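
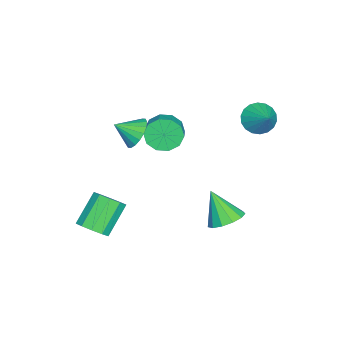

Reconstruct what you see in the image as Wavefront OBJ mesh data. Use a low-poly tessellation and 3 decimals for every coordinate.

v -2.639 -1.279 -0.109
v -2.175 -1.539 -0.98
v -1.158 -1.26 -0.522
v -1.621 -1.001 0.349
v -2.327 -0.928 -1.015
v -1.31 -0.649 -0.556
v -2.598 -0.451 -0.703
v -1.581 -0.172 -0.245
v -2.884 -0.291 -0.165
v -1.867 -0.012 0.293
v -3.077 -0.508 0.394
v -2.06 -0.229 0.853
v -3.102 -1.02 0.762
v -2.085 -0.741 1.22
v -2.95 -1.631 0.796
v -1.933 -1.352 1.255
v -2.679 -2.108 0.485
v -1.662 -1.829 0.943
v -2.393 -2.268 -0.053
v -1.376 -1.989 0.405
v -2.2 -2.051 -0.613
v -1.183 -1.772 -0.154
v 0.767 -1.623 2.17
v 1.342 -1.887 1.461
v 1.133 -2.657 2.85
v 1.591 -1.642 1.698
v 1.678 -1.394 2.029
v 1.584 -1.191 2.388
v 1.329 -1.073 2.704
v 0.962 -1.065 2.914
v 0.556 -1.167 2.976
v 0.193 -1.36 2.879
v -0.057 -1.605 2.642
v -0.144 -1.853 2.311
v -0.05 -2.056 1.952
v 0.206 -2.173 1.636
v 0.572 -2.182 1.426
v 0.978 -2.079 1.364
v -3.324 3.424 1.371
v -2.796 3.639 0.599
v -2.296 4.196 2.289
v -3.067 3.969 0.624
v -3.388 4.191 0.797
v -3.697 4.261 1.084
v -3.932 4.165 1.428
v -4.046 3.922 1.761
v -4.018 3.58 2.016
v -3.852 3.208 2.143
v -3.581 2.878 2.118
v -3.26 2.657 1.945
v -2.951 2.587 1.658
v -2.716 2.683 1.314
v -2.602 2.926 0.981
v -2.63 3.267 0.726
v 3.41 -3.094 -3.452
v 4.079 -2.874 -2.86
v 2.699 -2.406 -1.476
v 2.03 -2.626 -2.068
v 3.943 -2.406 -3.154
v 2.563 -1.938 -1.769
v 3.603 -2.201 -3.561
v 2.224 -1.733 -2.177
v 3.19 -2.337 -3.927
v 1.81 -1.869 -2.542
v 2.86 -2.763 -4.112
v 1.481 -2.294 -2.727
v 2.741 -3.314 -4.044
v 1.361 -2.846 -2.66
v 2.877 -3.782 -3.751
v 1.497 -3.314 -2.366
v 3.216 -3.987 -3.343
v 1.837 -3.519 -1.959
v 3.63 -3.851 -2.978
v 2.25 -3.383 -1.593
v 3.959 -3.426 -2.793
v 2.58 -2.957 -1.408
v 2.398 3.385 -1.844
v 3.339 3.436 -1.54
v 1.942 2.455 -0.276
v 3.085 3.892 -1.343
v 2.614 4.188 -1.306
v 2.073 4.228 -1.439
v 1.636 4.001 -1.701
v 1.441 3.578 -2.008
v 1.55 3.095 -2.264
v 1.928 2.703 -2.386
v 2.455 2.528 -2.336
v 2.964 2.625 -2.13
v 3.294 2.964 -1.834
f 2 1 5
f 2 5 3
f 3 5 6
f 3 6 4
f 5 1 7
f 5 7 6
f 6 7 8
f 6 8 4
f 7 1 9
f 7 9 8
f 8 9 10
f 8 10 4
f 9 1 11
f 9 11 10
f 10 11 12
f 10 12 4
f 11 1 13
f 11 13 12
f 12 13 14
f 12 14 4
f 13 1 15
f 13 15 14
f 14 15 16
f 14 16 4
f 15 1 17
f 15 17 16
f 16 17 18
f 16 18 4
f 17 1 19
f 17 19 18
f 18 19 20
f 18 20 4
f 19 1 21
f 19 21 20
f 20 21 22
f 20 22 4
f 21 1 2
f 21 2 22
f 22 2 3
f 22 3 4
f 24 23 26
f 24 26 25
f 26 23 27
f 26 27 25
f 27 23 28
f 27 28 25
f 28 23 29
f 28 29 25
f 29 23 30
f 29 30 25
f 30 23 31
f 30 31 25
f 31 23 32
f 31 32 25
f 32 23 33
f 32 33 25
f 33 23 34
f 33 34 25
f 34 23 35
f 34 35 25
f 35 23 36
f 35 36 25
f 36 23 37
f 36 37 25
f 37 23 38
f 37 38 25
f 38 23 24
f 38 24 25
f 40 39 42
f 40 42 41
f 42 39 43
f 42 43 41
f 43 39 44
f 43 44 41
f 44 39 45
f 44 45 41
f 45 39 46
f 45 46 41
f 46 39 47
f 46 47 41
f 47 39 48
f 47 48 41
f 48 39 49
f 48 49 41
f 49 39 50
f 49 50 41
f 50 39 51
f 50 51 41
f 51 39 52
f 51 52 41
f 52 39 53
f 52 53 41
f 53 39 54
f 53 54 41
f 54 39 40
f 54 40 41
f 56 55 59
f 56 59 57
f 57 59 60
f 57 60 58
f 59 55 61
f 59 61 60
f 60 61 62
f 60 62 58
f 61 55 63
f 61 63 62
f 62 63 64
f 62 64 58
f 63 55 65
f 63 65 64
f 64 65 66
f 64 66 58
f 65 55 67
f 65 67 66
f 66 67 68
f 66 68 58
f 67 55 69
f 67 69 68
f 68 69 70
f 68 70 58
f 69 55 71
f 69 71 70
f 70 71 72
f 70 72 58
f 71 55 73
f 71 73 72
f 72 73 74
f 72 74 58
f 73 55 75
f 73 75 74
f 74 75 76
f 74 76 58
f 75 55 56
f 75 56 76
f 76 56 57
f 76 57 58
f 78 77 80
f 78 80 79
f 80 77 81
f 80 81 79
f 81 77 82
f 81 82 79
f 82 77 83
f 82 83 79
f 83 77 84
f 83 84 79
f 84 77 85
f 84 85 79
f 85 77 86
f 85 86 79
f 86 77 87
f 86 87 79
f 87 77 88
f 87 88 79
f 88 77 89
f 88 89 79
f 89 77 78
f 89 78 79



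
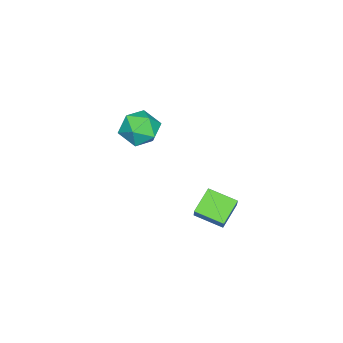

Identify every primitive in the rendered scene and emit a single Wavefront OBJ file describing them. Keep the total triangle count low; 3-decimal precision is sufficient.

v 2.784 2.141 3.319
v 3.346 2.401 4.143
v 2.739 3.418 2.948
v 3.301 3.677 3.771
v 3.839 1.983 2.649
v 4.401 2.242 3.472
v 3.794 3.259 2.277
v 4.356 3.519 3.101
v -1.358 -2.541 3.025
v -0.642 -1.897 2.657
v -0.318 -3.003 4.243
v 0.398 -2.359 3.875
v -0.456 -1.984 4.312
v -1.099 -1.698 3.559
v 0.139 -3.202 3.341
v -0.504 -2.916 2.588
v 0.283 -2.306 2.853
v -0.085 -1.553 3.452
v -0.875 -3.347 3.448
v -1.243 -2.594 4.047
f 2 4 1
f 5 2 1
f 1 4 3
f 3 5 1
f 2 8 4
f 6 2 5
f 6 8 2
f 4 8 3
f 7 5 3
f 3 8 7
f 7 6 5
f 8 6 7
f 9 20 14
f 9 14 10
f 9 10 16
f 9 16 19
f 9 19 20
f 10 14 18
f 14 20 13
f 20 19 11
f 19 16 15
f 16 10 17
f 12 18 13
f 12 13 11
f 12 11 15
f 12 15 17
f 12 17 18
f 13 18 14
f 11 13 20
f 15 11 19
f 17 15 16
f 18 17 10



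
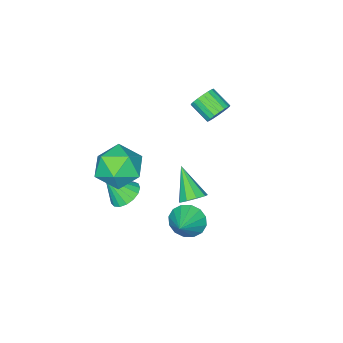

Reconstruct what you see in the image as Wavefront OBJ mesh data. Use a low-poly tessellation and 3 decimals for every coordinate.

v 0.745 0.725 -2.758
v 1.383 0.526 -2.707
v 0.275 -0.465 -1.522
v 1.301 0.866 -2.411
v 0.959 1.14 -2.277
v 0.517 1.22 -2.369
v 0.182 1.069 -2.642
v 0.111 0.757 -2.97
v 0.336 0.43 -3.199
v 0.753 0.241 -3.221
v 1.167 0.279 -3.027
v 3.258 2.775 -0.962
v 3.766 2.195 -1.296
v 4.322 3.325 -0.298
v 3.772 2.525 -1.578
v 3.64 2.922 -1.696
v 3.405 3.28 -1.617
v 3.131 3.502 -1.363
v 2.891 3.529 -1.001
v 2.75 3.354 -0.629
v 2.744 3.024 -0.346
v 2.876 2.627 -0.229
v 3.111 2.269 -0.308
v 3.385 2.047 -0.562
v 3.625 2.02 -0.924
v 3.113 -1.099 -1.976
v 3.692 -1.403 -2.418
v 3.687 -1.741 -0.784
v 3.83 -1.069 -2.305
v 3.803 -0.742 -2.117
v 3.618 -0.498 -1.896
v 3.318 -0.391 -1.693
v 2.97 -0.446 -1.555
v 2.655 -0.651 -1.514
v 2.445 -0.959 -1.578
v 2.388 -1.299 -1.733
v 2.497 -1.593 -1.944
v 2.747 -1.774 -2.163
v 3.081 -1.801 -2.338
v 3.422 -1.667 -2.43
v 3.021 -0.533 -0.326
v 3.505 0.191 0.497
v 3.775 -2.071 0.583
v 4.259 -1.347 1.406
v 3.07 -1.49 1.36
v 2.604 -0.54 0.798
v 4.676 -1.34 0.282
v 4.21 -0.39 -0.28
v 4.528 -0.308 0.873
v 3.536 -0.401 1.539
v 3.744 -1.479 -0.459
v 2.752 -1.572 0.207
v -0.389 1.124 2.839
v -0.111 0.839 2.338
v -0.094 -0.13 2.9
v -0.371 0.156 3.401
v 0.112 0.931 2.49
v 0.129 -0.038 3.052
v 0.235 1.061 2.711
v 0.252 0.092 3.273
v 0.235 1.204 2.957
v 0.252 0.235 3.519
v 0.112 1.331 3.18
v 0.129 0.363 3.742
v -0.111 1.417 3.336
v -0.094 0.449 3.898
v -0.388 1.446 3.393
v -0.371 0.477 3.955
v -0.666 1.41 3.34
v -0.649 0.441 3.902
v -0.889 1.318 3.188
v -0.872 0.349 3.75
v -1.012 1.188 2.967
v -0.995 0.219 3.529
v -1.012 1.045 2.721
v -0.995 0.076 3.283
v -0.889 0.917 2.498
v -0.872 -0.051 3.06
v -0.666 0.831 2.342
v -0.649 -0.137 2.904
v -0.389 0.803 2.285
v -0.372 -0.166 2.847
f 2 1 4
f 2 4 3
f 4 1 5
f 4 5 3
f 5 1 6
f 5 6 3
f 6 1 7
f 6 7 3
f 7 1 8
f 7 8 3
f 8 1 9
f 8 9 3
f 9 1 10
f 9 10 3
f 10 1 11
f 10 11 3
f 11 1 2
f 11 2 3
f 13 12 15
f 13 15 14
f 15 12 16
f 15 16 14
f 16 12 17
f 16 17 14
f 17 12 18
f 17 18 14
f 18 12 19
f 18 19 14
f 19 12 20
f 19 20 14
f 20 12 21
f 20 21 14
f 21 12 22
f 21 22 14
f 22 12 23
f 22 23 14
f 23 12 24
f 23 24 14
f 24 12 25
f 24 25 14
f 25 12 13
f 25 13 14
f 27 26 29
f 27 29 28
f 29 26 30
f 29 30 28
f 30 26 31
f 30 31 28
f 31 26 32
f 31 32 28
f 32 26 33
f 32 33 28
f 33 26 34
f 33 34 28
f 34 26 35
f 34 35 28
f 35 26 36
f 35 36 28
f 36 26 37
f 36 37 28
f 37 26 38
f 37 38 28
f 38 26 39
f 38 39 28
f 39 26 40
f 39 40 28
f 40 26 27
f 40 27 28
f 41 52 46
f 41 46 42
f 41 42 48
f 41 48 51
f 41 51 52
f 42 46 50
f 46 52 45
f 52 51 43
f 51 48 47
f 48 42 49
f 44 50 45
f 44 45 43
f 44 43 47
f 44 47 49
f 44 49 50
f 45 50 46
f 43 45 52
f 47 43 51
f 49 47 48
f 50 49 42
f 54 53 57
f 54 57 55
f 55 57 58
f 55 58 56
f 57 53 59
f 57 59 58
f 58 59 60
f 58 60 56
f 59 53 61
f 59 61 60
f 60 61 62
f 60 62 56
f 61 53 63
f 61 63 62
f 62 63 64
f 62 64 56
f 63 53 65
f 63 65 64
f 64 65 66
f 64 66 56
f 65 53 67
f 65 67 66
f 66 67 68
f 66 68 56
f 67 53 69
f 67 69 68
f 68 69 70
f 68 70 56
f 69 53 71
f 69 71 70
f 70 71 72
f 70 72 56
f 71 53 73
f 71 73 72
f 72 73 74
f 72 74 56
f 73 53 75
f 73 75 74
f 74 75 76
f 74 76 56
f 75 53 77
f 75 77 76
f 76 77 78
f 76 78 56
f 77 53 79
f 77 79 78
f 78 79 80
f 78 80 56
f 79 53 81
f 79 81 80
f 80 81 82
f 80 82 56
f 81 53 54
f 81 54 82
f 82 54 55
f 82 55 56



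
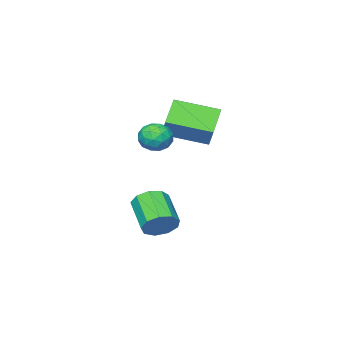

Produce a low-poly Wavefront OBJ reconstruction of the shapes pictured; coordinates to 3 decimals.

v 3.646 1.492 -2.051
v 4.321 1.439 -1.626
v 3.69 0.156 -0.783
v 3.014 0.208 -1.209
v 3.969 1.776 -1.377
v 3.337 0.492 -0.534
v 3.465 1.98 -1.443
v 2.834 0.696 -0.601
v 3.046 1.955 -1.795
v 2.415 0.672 -0.952
v 2.908 1.714 -2.266
v 2.276 0.43 -1.423
v 3.114 1.369 -2.637
v 2.483 0.085 -1.794
v 3.57 1.081 -2.734
v 2.938 -0.202 -1.891
v 4.061 0.986 -2.511
v 3.429 -0.298 -1.669
v 4.357 1.127 -2.074
v 3.726 -0.157 -1.231
v 2.927 1.17 1.93
v 3.438 1.402 2.437
v 2.922 0.058 2.443
v 3.433 0.29 2.95
v 2.727 0.561 2.974
v 2.73 1.249 2.656
v 3.63 0.211 2.224
v 3.633 0.899 1.906
v 3.873 0.81 2.619
v 3.315 1.026 3.082
v 3.045 0.434 1.798
v 2.487 0.65 2.261
v 3.183 1.384 2.138
v 3.177 0.076 2.742
v 2.762 0.236 2.755
v 3.063 0.372 3.054
v 2.766 1.293 2.267
v 3.067 1.43 2.566
v 2.649 0.936 2.881
v 3.293 0.03 2.314
v 3.594 0.167 2.613
v 3.297 1.088 1.826
v 3.598 1.224 2.125
v 3.711 0.524 1.999
v 3.739 1.172 2.544
v 3.736 0.518 2.845
v 3.852 0.472 2.418
v 3.854 0.876 2.232
v 3.411 1.299 2.816
v 3.408 0.645 3.118
v 2.993 0.805 3.131
v 2.995 1.209 2.945
v 3.666 0.951 2.923
v 2.952 0.815 1.762
v 2.949 0.161 2.064
v 3.365 0.251 1.935
v 3.367 0.655 1.749
v 2.624 0.942 2.035
v 2.621 0.288 2.336
v 2.506 0.584 2.648
v 2.508 0.988 2.462
v 2.694 0.509 1.957
v 1.252 -0.477 3.058
v 1.552 0.065 3.93
v 0.026 0.975 2.577
v 0.326 1.517 3.45
v 2.374 0.203 2.25
v 2.674 0.745 3.123
v 1.148 1.655 1.77
v 1.448 2.197 2.642
f 2 1 5
f 2 5 3
f 3 5 6
f 3 6 4
f 5 1 7
f 5 7 6
f 6 7 8
f 6 8 4
f 7 1 9
f 7 9 8
f 8 9 10
f 8 10 4
f 9 1 11
f 9 11 10
f 10 11 12
f 10 12 4
f 11 1 13
f 11 13 12
f 12 13 14
f 12 14 4
f 13 1 15
f 13 15 14
f 14 15 16
f 14 16 4
f 15 1 17
f 15 17 16
f 16 17 18
f 16 18 4
f 17 1 19
f 17 19 18
f 18 19 20
f 18 20 4
f 19 1 2
f 19 2 20
f 20 2 3
f 20 3 4
f 21 58 37
f 58 32 61
f 37 61 26
f 58 61 37
f 21 37 33
f 37 26 38
f 33 38 22
f 37 38 33
f 21 33 42
f 33 22 43
f 42 43 28
f 33 43 42
f 21 42 54
f 42 28 57
f 54 57 31
f 42 57 54
f 21 54 58
f 54 31 62
f 58 62 32
f 54 62 58
f 22 38 49
f 38 26 52
f 49 52 30
f 38 52 49
f 26 61 39
f 61 32 60
f 39 60 25
f 61 60 39
f 32 62 59
f 62 31 55
f 59 55 23
f 62 55 59
f 31 57 56
f 57 28 44
f 56 44 27
f 57 44 56
f 28 43 48
f 43 22 45
f 48 45 29
f 43 45 48
f 24 50 36
f 50 30 51
f 36 51 25
f 50 51 36
f 24 36 34
f 36 25 35
f 34 35 23
f 36 35 34
f 24 34 41
f 34 23 40
f 41 40 27
f 34 40 41
f 24 41 46
f 41 27 47
f 46 47 29
f 41 47 46
f 24 46 50
f 46 29 53
f 50 53 30
f 46 53 50
f 25 51 39
f 51 30 52
f 39 52 26
f 51 52 39
f 23 35 59
f 35 25 60
f 59 60 32
f 35 60 59
f 27 40 56
f 40 23 55
f 56 55 31
f 40 55 56
f 29 47 48
f 47 27 44
f 48 44 28
f 47 44 48
f 30 53 49
f 53 29 45
f 49 45 22
f 53 45 49
f 64 66 63
f 67 64 63
f 63 66 65
f 65 67 63
f 64 70 66
f 68 64 67
f 68 70 64
f 66 70 65
f 69 67 65
f 65 70 69
f 69 68 67
f 70 68 69



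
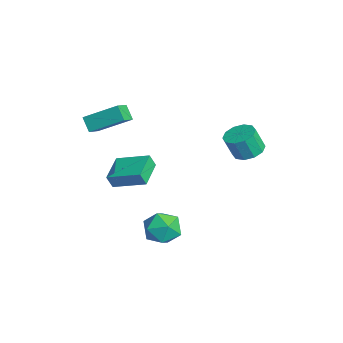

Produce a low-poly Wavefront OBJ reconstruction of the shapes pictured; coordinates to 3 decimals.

v 1.177 -0.35 -1.316
v 2.223 -0.41 -1.147
v 0.997 -1.97 -0.773
v 2.043 -2.03 -0.604
v 1.441 -1.409 0.011
v 1.552 -0.407 -0.324
v 1.668 -1.973 -1.596
v 1.779 -0.971 -1.931
v 2.527 -1.413 -1.32
v 2.386 -1.064 -0.327
v 0.834 -1.316 -1.593
v 0.693 -0.967 -0.6
v 0.298 3.377 3.028
v 0.948 3.883 3.241
v 0.931 3.389 4.465
v 0.282 2.883 4.252
v 0.501 4.141 3.339
v 0.484 3.648 4.563
v -0.023 4.108 3.318
v -0.04 3.615 4.542
v -0.424 3.795 3.187
v -0.441 3.302 4.411
v -0.549 3.323 2.995
v -0.566 2.83 4.219
v -0.351 2.871 2.815
v -0.368 2.377 4.039
v 0.096 2.612 2.717
v 0.079 2.119 3.941
v 0.62 2.645 2.738
v 0.603 2.152 3.962
v 1.021 2.958 2.869
v 1.004 2.465 4.093
v 1.146 3.43 3.061
v 1.129 2.937 4.285
v -3.713 -3.233 2.839
v -4.322 -3.428 3.541
v -3.081 -1.608 3.838
v -3.69 -1.803 4.54
v -2.97 -3.817 3.32
v -3.579 -4.012 4.022
v -2.338 -2.192 4.319
v -2.947 -2.387 5.021
v -2.262 -2.824 -0.393
v -2.257 -3.137 0.354
v -3.705 -2.034 -0.053
v -3.7 -2.348 0.694
v -1.3 -1.332 0.226
v -1.295 -1.646 0.973
v -2.743 -0.543 0.566
v -2.738 -0.856 1.313
f 1 12 6
f 1 6 2
f 1 2 8
f 1 8 11
f 1 11 12
f 2 6 10
f 6 12 5
f 12 11 3
f 11 8 7
f 8 2 9
f 4 10 5
f 4 5 3
f 4 3 7
f 4 7 9
f 4 9 10
f 5 10 6
f 3 5 12
f 7 3 11
f 9 7 8
f 10 9 2
f 14 13 17
f 14 17 15
f 15 17 18
f 15 18 16
f 17 13 19
f 17 19 18
f 18 19 20
f 18 20 16
f 19 13 21
f 19 21 20
f 20 21 22
f 20 22 16
f 21 13 23
f 21 23 22
f 22 23 24
f 22 24 16
f 23 13 25
f 23 25 24
f 24 25 26
f 24 26 16
f 25 13 27
f 25 27 26
f 26 27 28
f 26 28 16
f 27 13 29
f 27 29 28
f 28 29 30
f 28 30 16
f 29 13 31
f 29 31 30
f 30 31 32
f 30 32 16
f 31 13 33
f 31 33 32
f 32 33 34
f 32 34 16
f 33 13 14
f 33 14 34
f 34 14 15
f 34 15 16
f 36 38 35
f 39 36 35
f 35 38 37
f 37 39 35
f 36 42 38
f 40 36 39
f 40 42 36
f 38 42 37
f 41 39 37
f 37 42 41
f 41 40 39
f 42 40 41
f 44 46 43
f 47 44 43
f 43 46 45
f 45 47 43
f 44 50 46
f 48 44 47
f 48 50 44
f 46 50 45
f 49 47 45
f 45 50 49
f 49 48 47
f 50 48 49



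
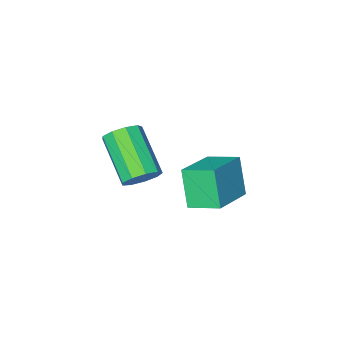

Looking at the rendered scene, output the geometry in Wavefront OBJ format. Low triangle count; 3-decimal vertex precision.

v -2.014 -0.917 -1.065
v -1.328 -0.962 -0.999
v -1.541 -2.507 0.17
v -2.226 -2.463 0.105
v -1.505 -0.682 -0.662
v -1.717 -2.228 0.507
v -1.92 -0.513 -0.514
v -2.132 -2.059 0.656
v -2.378 -0.533 -0.623
v -2.591 -2.078 0.547
v -2.667 -0.732 -0.939
v -2.879 -2.278 0.231
v -2.649 -1.018 -1.314
v -2.862 -2.564 -0.144
v -2.335 -1.257 -1.572
v -2.547 -2.803 -0.403
v -1.87 -1.337 -1.593
v -2.082 -2.883 -0.424
v -1.473 -1.22 -1.367
v -1.685 -2.766 -0.197
v -3.646 0.705 -1.402
v -3.804 0.112 -0.077
v -4.239 1.618 -1.064
v -4.396 1.025 0.261
v -2.164 1.475 -0.881
v -2.321 0.882 0.444
v -2.756 2.388 -0.543
v -2.914 1.795 0.782
f 2 1 5
f 2 5 3
f 3 5 6
f 3 6 4
f 5 1 7
f 5 7 6
f 6 7 8
f 6 8 4
f 7 1 9
f 7 9 8
f 8 9 10
f 8 10 4
f 9 1 11
f 9 11 10
f 10 11 12
f 10 12 4
f 11 1 13
f 11 13 12
f 12 13 14
f 12 14 4
f 13 1 15
f 13 15 14
f 14 15 16
f 14 16 4
f 15 1 17
f 15 17 16
f 16 17 18
f 16 18 4
f 17 1 19
f 17 19 18
f 18 19 20
f 18 20 4
f 19 1 2
f 19 2 20
f 20 2 3
f 20 3 4
f 22 24 21
f 25 22 21
f 21 24 23
f 23 25 21
f 22 28 24
f 26 22 25
f 26 28 22
f 24 28 23
f 27 25 23
f 23 28 27
f 27 26 25
f 28 26 27



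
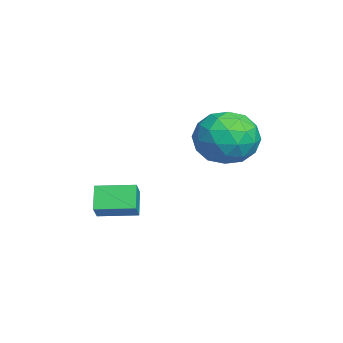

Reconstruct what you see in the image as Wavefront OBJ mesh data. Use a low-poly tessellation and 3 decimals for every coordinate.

v -3.086 -3.025 -1.084
v -2.476 -3.116 -0.514
v -2.967 -1.634 -0.991
v -2.357 -1.724 -0.421
v -2.363 -3.036 -1.859
v -1.753 -3.126 -1.289
v -2.244 -1.644 -1.766
v -1.634 -1.735 -1.196
v -1.268 2.123 2.629
v -0.178 1.752 2.739
v -1.702 0.568 1.681
v -0.612 0.197 1.791
v -1.3 0.253 2.719
v -1.032 1.214 3.305
v -0.848 1.106 1.115
v -0.58 2.067 1.701
v 0.081 1.123 1.803
v -0.198 0.596 2.794
v -1.682 1.724 1.626
v -1.961 1.197 2.617
v -0.685 2.073 2.767
v -1.195 0.247 1.653
v -1.599 0.279 2.198
v -0.958 0.061 2.263
v -1.187 1.757 3.1
v -0.546 1.539 3.164
v -1.205 0.659 3.153
v -1.334 0.781 1.256
v -0.693 0.563 1.32
v -0.922 2.259 2.157
v -0.281 2.041 2.222
v -0.675 1.661 1.267
v 0.108 1.486 2.282
v -0.147 0.573 1.724
v -0.286 1.107 1.327
v -0.128 1.671 1.672
v -0.056 1.177 2.864
v -0.311 0.263 2.307
v -0.715 0.296 2.853
v -0.558 0.861 3.197
v 0.097 0.807 2.314
v -1.569 2.057 2.113
v -1.824 1.143 1.556
v -1.322 1.459 1.223
v -1.165 2.024 1.567
v -1.733 1.747 2.696
v -1.988 0.834 2.138
v -1.752 0.649 2.748
v -1.594 1.213 3.093
v -1.977 1.513 2.106
f 2 4 1
f 5 2 1
f 1 4 3
f 3 5 1
f 2 8 4
f 6 2 5
f 6 8 2
f 4 8 3
f 7 5 3
f 3 8 7
f 7 6 5
f 8 6 7
f 9 46 25
f 46 20 49
f 25 49 14
f 46 49 25
f 9 25 21
f 25 14 26
f 21 26 10
f 25 26 21
f 9 21 30
f 21 10 31
f 30 31 16
f 21 31 30
f 9 30 42
f 30 16 45
f 42 45 19
f 30 45 42
f 9 42 46
f 42 19 50
f 46 50 20
f 42 50 46
f 10 26 37
f 26 14 40
f 37 40 18
f 26 40 37
f 14 49 27
f 49 20 48
f 27 48 13
f 49 48 27
f 20 50 47
f 50 19 43
f 47 43 11
f 50 43 47
f 19 45 44
f 45 16 32
f 44 32 15
f 45 32 44
f 16 31 36
f 31 10 33
f 36 33 17
f 31 33 36
f 12 38 24
f 38 18 39
f 24 39 13
f 38 39 24
f 12 24 22
f 24 13 23
f 22 23 11
f 24 23 22
f 12 22 29
f 22 11 28
f 29 28 15
f 22 28 29
f 12 29 34
f 29 15 35
f 34 35 17
f 29 35 34
f 12 34 38
f 34 17 41
f 38 41 18
f 34 41 38
f 13 39 27
f 39 18 40
f 27 40 14
f 39 40 27
f 11 23 47
f 23 13 48
f 47 48 20
f 23 48 47
f 15 28 44
f 28 11 43
f 44 43 19
f 28 43 44
f 17 35 36
f 35 15 32
f 36 32 16
f 35 32 36
f 18 41 37
f 41 17 33
f 37 33 10
f 41 33 37



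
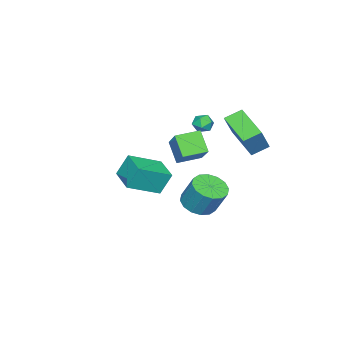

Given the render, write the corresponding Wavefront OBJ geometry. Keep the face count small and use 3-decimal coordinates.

v -0.555 -4.27 -4.044
v -0.926 -3.757 -2.729
v 0.521 -3.007 -4.234
v 0.149 -2.494 -2.918
v 0.931 -5.406 -3.182
v 0.559 -4.893 -1.866
v 2.006 -4.143 -3.371
v 1.635 -3.63 -2.056
v 3.569 -0.779 1.507
v 4.746 0.215 2.735
v 2.64 0.115 1.674
v 3.817 1.108 2.902
v 4.063 -0.068 0.458
v 5.24 0.925 1.686
v 3.134 0.825 0.625
v 4.311 1.819 1.853
v -0.369 0.693 0.828
v -1.056 1.354 1.29
v 0.657 2.31 0.041
v -0.031 2.971 0.504
v 0.671 0.749 2.296
v -0.017 1.41 2.759
v 1.696 2.366 1.51
v 1.009 3.027 1.972
v -0.287 -0.873 1.422
v -0.052 -0.541 1.904
v 0.592 -0.759 0.916
v 0.827 -0.427 1.398
v 0.719 -1.045 1.464
v 0.175 -1.116 1.776
v 0.365 -0.184 1.044
v -0.179 -0.255 1.356
v 0.35 -0.116 1.671
v 0.569 -0.647 1.93
v -0.029 -0.653 0.89
v 0.19 -1.184 1.149
v 0.219 -0.915 -4.504
v 0.882 -1.628 -4.202
v 1.044 -0.839 -2.694
v 0.381 -0.125 -2.996
v 1.178 -1.255 -4.429
v 1.34 -0.465 -2.921
v 1.216 -0.79 -4.677
v 1.379 -0 -3.169
v 0.988 -0.359 -4.878
v 1.15 0.431 -3.37
v 0.553 -0.076 -4.979
v 0.715 0.713 -3.471
v 0.029 -0.019 -4.953
v 0.191 0.771 -3.445
v -0.444 -0.201 -4.806
v -0.282 0.588 -3.298
v -0.74 -0.575 -4.579
v -0.578 0.215 -3.071
v -0.779 -1.04 -4.331
v -0.616 -0.25 -2.823
v -0.55 -1.471 -4.13
v -0.388 -0.681 -2.622
v -0.115 -1.753 -4.029
v 0.047 -0.964 -2.521
v 0.409 -1.811 -4.055
v 0.571 -1.021 -2.547
f 2 4 1
f 5 2 1
f 1 4 3
f 3 5 1
f 2 8 4
f 6 2 5
f 6 8 2
f 4 8 3
f 7 5 3
f 3 8 7
f 7 6 5
f 8 6 7
f 10 12 9
f 13 10 9
f 9 12 11
f 11 13 9
f 10 16 12
f 14 10 13
f 14 16 10
f 12 16 11
f 15 13 11
f 11 16 15
f 15 14 13
f 16 14 15
f 18 20 17
f 21 18 17
f 17 20 19
f 19 21 17
f 18 24 20
f 22 18 21
f 22 24 18
f 20 24 19
f 23 21 19
f 19 24 23
f 23 22 21
f 24 22 23
f 25 36 30
f 25 30 26
f 25 26 32
f 25 32 35
f 25 35 36
f 26 30 34
f 30 36 29
f 36 35 27
f 35 32 31
f 32 26 33
f 28 34 29
f 28 29 27
f 28 27 31
f 28 31 33
f 28 33 34
f 29 34 30
f 27 29 36
f 31 27 35
f 33 31 32
f 34 33 26
f 38 37 41
f 38 41 39
f 39 41 42
f 39 42 40
f 41 37 43
f 41 43 42
f 42 43 44
f 42 44 40
f 43 37 45
f 43 45 44
f 44 45 46
f 44 46 40
f 45 37 47
f 45 47 46
f 46 47 48
f 46 48 40
f 47 37 49
f 47 49 48
f 48 49 50
f 48 50 40
f 49 37 51
f 49 51 50
f 50 51 52
f 50 52 40
f 51 37 53
f 51 53 52
f 52 53 54
f 52 54 40
f 53 37 55
f 53 55 54
f 54 55 56
f 54 56 40
f 55 37 57
f 55 57 56
f 56 57 58
f 56 58 40
f 57 37 59
f 57 59 58
f 58 59 60
f 58 60 40
f 59 37 61
f 59 61 60
f 60 61 62
f 60 62 40
f 61 37 38
f 61 38 62
f 62 38 39
f 62 39 40



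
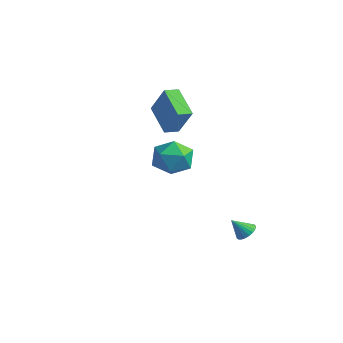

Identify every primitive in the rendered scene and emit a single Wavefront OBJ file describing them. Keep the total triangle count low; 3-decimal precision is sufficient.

v -2.999 2.878 2.267
v -4.651 3.147 3.363
v -2.928 3.729 2.166
v -4.58 3.998 3.261
v -1.9 2.982 3.899
v -3.552 3.251 4.994
v -1.829 3.833 3.797
v -3.481 4.102 4.893
v 3.137 3.639 -2.593
v 3.443 4 -2.193
v 2.803 2.961 -1.727
v 3.21 4.11 -2.196
v 2.965 4.139 -2.269
v 2.748 4.081 -2.397
v 2.6 3.947 -2.559
v 2.544 3.76 -2.727
v 2.59 3.552 -2.872
v 2.731 3.359 -2.969
v 2.942 3.214 -3.001
v 3.187 3.143 -2.962
v 3.423 3.158 -2.86
v 3.61 3.256 -2.711
v 3.715 3.42 -2.542
v 3.719 3.622 -2.382
v 3.624 3.827 -2.259
v 0.862 1.542 2.013
v 1.493 1.58 2.994
v 0.767 -0.34 2.146
v 1.398 -0.302 3.127
v 0.308 0.115 3.118
v 0.366 1.277 3.035
v 1.894 -0.037 2.105
v 1.952 1.125 2.022
v 2.13 0.604 3.051
v 1.15 0.698 3.677
v 1.11 0.542 1.463
v 0.13 0.636 2.089
f 2 4 1
f 5 2 1
f 1 4 3
f 3 5 1
f 2 8 4
f 6 2 5
f 6 8 2
f 4 8 3
f 7 5 3
f 3 8 7
f 7 6 5
f 8 6 7
f 10 9 12
f 10 12 11
f 12 9 13
f 12 13 11
f 13 9 14
f 13 14 11
f 14 9 15
f 14 15 11
f 15 9 16
f 15 16 11
f 16 9 17
f 16 17 11
f 17 9 18
f 17 18 11
f 18 9 19
f 18 19 11
f 19 9 20
f 19 20 11
f 20 9 21
f 20 21 11
f 21 9 22
f 21 22 11
f 22 9 23
f 22 23 11
f 23 9 24
f 23 24 11
f 24 9 25
f 24 25 11
f 25 9 10
f 25 10 11
f 26 37 31
f 26 31 27
f 26 27 33
f 26 33 36
f 26 36 37
f 27 31 35
f 31 37 30
f 37 36 28
f 36 33 32
f 33 27 34
f 29 35 30
f 29 30 28
f 29 28 32
f 29 32 34
f 29 34 35
f 30 35 31
f 28 30 37
f 32 28 36
f 34 32 33
f 35 34 27



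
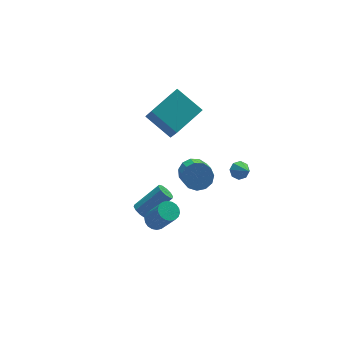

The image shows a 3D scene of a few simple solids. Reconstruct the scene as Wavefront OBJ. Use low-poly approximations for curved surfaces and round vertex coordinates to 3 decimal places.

v -1.508 0.565 -1.606
v -1.169 0.329 -2.013
v 0.348 0.318 -0.74
v 0.008 0.555 -0.334
v -1.143 0.686 -2.041
v 0.374 0.675 -0.768
v -1.257 0.996 -1.902
v 0.26 0.985 -0.63
v -1.467 1.142 -1.651
v 0.05 1.131 -0.378
v -1.693 1.068 -1.383
v -0.176 1.057 -0.11
v -1.848 0.802 -1.2
v -0.331 0.791 0.073
v -1.874 0.445 -1.172
v -0.357 0.434 0.101
v -1.76 0.135 -1.31
v -0.243 0.124 -0.038
v -1.55 -0.011 -1.562
v -0.033 -0.022 -0.289
v -1.324 0.063 -1.83
v 0.193 0.052 -0.557
v 1.571 3.421 1.362
v 1.456 2.269 3.005
v 0.667 4.92 2.349
v 0.552 3.769 3.993
v 3.488 4.151 2.007
v 3.373 3 3.651
v 2.584 5.651 2.995
v 2.469 4.499 4.638
v -1.861 -2.3 0.825
v -1.482 -2.706 0.507
v -1.06 -3.586 2.138
v -1.439 -3.18 2.455
v -1.305 -2.494 0.576
v -0.882 -3.374 2.206
v -1.237 -2.244 0.694
v -0.815 -3.124 2.324
v -1.294 -2.005 0.837
v -0.871 -2.884 2.468
v -1.462 -1.824 0.979
v -1.04 -2.704 2.609
v -1.71 -1.737 1.089
v -1.288 -2.617 2.72
v -1.988 -1.762 1.148
v -1.565 -2.642 2.778
v -2.24 -1.894 1.142
v -1.818 -2.774 2.773
v -2.418 -2.106 1.074
v -1.995 -2.986 2.704
v -2.485 -2.356 0.956
v -2.063 -3.236 2.586
v -2.429 -2.596 0.812
v -2.006 -3.475 2.443
v -2.26 -2.776 0.671
v -1.838 -3.656 2.301
v -2.012 -2.863 0.56
v -1.59 -3.743 2.191
v -1.735 -2.838 0.502
v -1.312 -3.718 2.132
v 2.1 1.339 -0.189
v 2.621 1.734 0.444
v 2.181 0.236 1.741
v 1.66 -0.159 1.109
v 2.149 1.926 0.505
v 1.71 0.427 1.803
v 1.661 1.931 0.346
v 1.222 0.432 1.644
v 1.313 1.748 0.017
v 0.874 0.25 1.315
v 1.214 1.435 -0.377
v 0.775 -0.063 0.92
v 1.397 1.092 -0.712
v 0.958 -0.406 0.586
v 1.802 0.828 -0.88
v 1.363 -0.671 0.417
v 2.302 0.725 -0.829
v 1.863 -0.773 0.468
v 2.738 0.818 -0.575
v 2.299 -0.68 0.723
v 2.971 1.076 -0.198
v 2.532 -0.422 1.099
v 2.927 1.418 0.182
v 2.488 -0.081 1.479
v 3.575 -1.494 2.217
v 4.127 -1.317 2.371
v 3.645 -2.506 3.123
v 3.801 -1.115 2.623
v 3.342 -1.134 2.637
v 3.02 -1.365 2.405
v 3.022 -1.671 2.063
v 3.349 -1.874 1.811
v 3.807 -1.854 1.797
v 4.129 -1.624 2.029
f 2 1 5
f 2 5 3
f 3 5 6
f 3 6 4
f 5 1 7
f 5 7 6
f 6 7 8
f 6 8 4
f 7 1 9
f 7 9 8
f 8 9 10
f 8 10 4
f 9 1 11
f 9 11 10
f 10 11 12
f 10 12 4
f 11 1 13
f 11 13 12
f 12 13 14
f 12 14 4
f 13 1 15
f 13 15 14
f 14 15 16
f 14 16 4
f 15 1 17
f 15 17 16
f 16 17 18
f 16 18 4
f 17 1 19
f 17 19 18
f 18 19 20
f 18 20 4
f 19 1 21
f 19 21 20
f 20 21 22
f 20 22 4
f 21 1 2
f 21 2 22
f 22 2 3
f 22 3 4
f 24 26 23
f 27 24 23
f 23 26 25
f 25 27 23
f 24 30 26
f 28 24 27
f 28 30 24
f 26 30 25
f 29 27 25
f 25 30 29
f 29 28 27
f 30 28 29
f 32 31 35
f 32 35 33
f 33 35 36
f 33 36 34
f 35 31 37
f 35 37 36
f 36 37 38
f 36 38 34
f 37 31 39
f 37 39 38
f 38 39 40
f 38 40 34
f 39 31 41
f 39 41 40
f 40 41 42
f 40 42 34
f 41 31 43
f 41 43 42
f 42 43 44
f 42 44 34
f 43 31 45
f 43 45 44
f 44 45 46
f 44 46 34
f 45 31 47
f 45 47 46
f 46 47 48
f 46 48 34
f 47 31 49
f 47 49 48
f 48 49 50
f 48 50 34
f 49 31 51
f 49 51 50
f 50 51 52
f 50 52 34
f 51 31 53
f 51 53 52
f 52 53 54
f 52 54 34
f 53 31 55
f 53 55 54
f 54 55 56
f 54 56 34
f 55 31 57
f 55 57 56
f 56 57 58
f 56 58 34
f 57 31 59
f 57 59 58
f 58 59 60
f 58 60 34
f 59 31 32
f 59 32 60
f 60 32 33
f 60 33 34
f 62 61 65
f 62 65 63
f 63 65 66
f 63 66 64
f 65 61 67
f 65 67 66
f 66 67 68
f 66 68 64
f 67 61 69
f 67 69 68
f 68 69 70
f 68 70 64
f 69 61 71
f 69 71 70
f 70 71 72
f 70 72 64
f 71 61 73
f 71 73 72
f 72 73 74
f 72 74 64
f 73 61 75
f 73 75 74
f 74 75 76
f 74 76 64
f 75 61 77
f 75 77 76
f 76 77 78
f 76 78 64
f 77 61 79
f 77 79 78
f 78 79 80
f 78 80 64
f 79 61 81
f 79 81 80
f 80 81 82
f 80 82 64
f 81 61 83
f 81 83 82
f 82 83 84
f 82 84 64
f 83 61 62
f 83 62 84
f 84 62 63
f 84 63 64
f 86 85 88
f 86 88 87
f 88 85 89
f 88 89 87
f 89 85 90
f 89 90 87
f 90 85 91
f 90 91 87
f 91 85 92
f 91 92 87
f 92 85 93
f 92 93 87
f 93 85 94
f 93 94 87
f 94 85 86
f 94 86 87



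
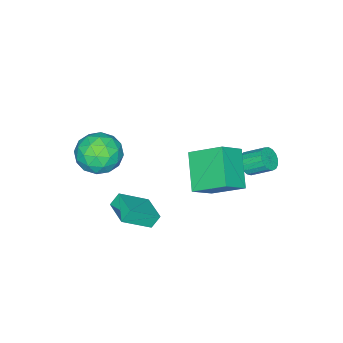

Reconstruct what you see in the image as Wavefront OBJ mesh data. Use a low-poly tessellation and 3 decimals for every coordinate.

v 3.15 -1.376 2.481
v 3.774 -1.04 1.515
v 4.146 -3.04 2.545
v 4.77 -2.704 1.579
v 4.929 -2.136 2.622
v 4.314 -1.108 2.583
v 3.606 -2.972 1.477
v 2.991 -1.944 1.438
v 4.056 -2.026 0.894
v 4.874 -1.51 1.602
v 3.046 -2.57 2.458
v 3.864 -2.054 3.166
v 3.375 -1.062 1.992
v 4.545 -3.018 2.068
v 4.639 -2.684 2.681
v 5.006 -2.487 2.113
v 3.692 -1.102 2.62
v 4.059 -0.905 2.052
v 4.738 -1.549 2.703
v 3.861 -3.175 2.008
v 4.228 -2.978 1.44
v 2.914 -1.593 1.947
v 3.281 -1.396 1.379
v 3.182 -2.531 1.357
v 3.907 -1.444 1.059
v 4.492 -2.422 1.097
v 3.808 -2.58 1.037
v 3.447 -1.976 1.014
v 4.388 -1.141 1.475
v 4.973 -2.118 1.513
v 5.067 -1.785 2.127
v 4.705 -1.181 2.103
v 4.554 -1.72 1.111
v 2.947 -1.962 2.547
v 3.532 -2.939 2.585
v 3.215 -2.899 1.957
v 2.853 -2.295 1.933
v 3.428 -1.658 2.963
v 4.013 -2.636 3.001
v 4.473 -2.104 3.046
v 4.112 -1.5 3.023
v 3.366 -2.36 2.949
v 2.015 -0.702 -2.448
v 3.251 -1.5 -1.392
v 2.753 0.532 -2.379
v 3.988 -0.265 -1.323
v 2.432 -0.915 -3.097
v 3.667 -1.712 -2.041
v 3.169 0.32 -3.028
v 4.405 -0.478 -1.972
v 0.152 0.248 0.314
v -0.273 1.864 1.377
v -1.006 0.566 -0.634
v -1.431 2.182 0.429
v 1.491 1.418 -0.929
v 1.066 3.034 0.134
v 0.333 1.736 -1.877
v -0.092 3.352 -0.814
v -1.801 2.331 -0.942
v -1.474 2.733 -1.351
v -1.772 3.731 -0.607
v -2.099 3.329 -0.198
v -1.769 2.731 -1.466
v -2.067 3.729 -0.722
v -2.07 2.637 -1.461
v -2.368 3.635 -0.717
v -2.31 2.473 -1.337
v -2.608 3.471 -0.593
v -2.434 2.277 -1.123
v -2.731 3.275 -0.379
v -2.412 2.093 -0.867
v -2.71 3.091 -0.123
v -2.25 1.963 -0.628
v -2.548 2.961 0.116
v -1.986 1.918 -0.462
v -2.284 2.916 0.282
v -1.679 1.967 -0.405
v -1.977 2.965 0.339
v -1.4 2.1 -0.471
v -1.698 3.098 0.273
v -1.213 2.286 -0.646
v -1.511 3.284 0.098
v -1.161 2.482 -0.888
v -1.459 3.48 -0.144
v -1.255 2.643 -1.142
v -1.553 3.641 -0.398
f 1 38 17
f 38 12 41
f 17 41 6
f 38 41 17
f 1 17 13
f 17 6 18
f 13 18 2
f 17 18 13
f 1 13 22
f 13 2 23
f 22 23 8
f 13 23 22
f 1 22 34
f 22 8 37
f 34 37 11
f 22 37 34
f 1 34 38
f 34 11 42
f 38 42 12
f 34 42 38
f 2 18 29
f 18 6 32
f 29 32 10
f 18 32 29
f 6 41 19
f 41 12 40
f 19 40 5
f 41 40 19
f 12 42 39
f 42 11 35
f 39 35 3
f 42 35 39
f 11 37 36
f 37 8 24
f 36 24 7
f 37 24 36
f 8 23 28
f 23 2 25
f 28 25 9
f 23 25 28
f 4 30 16
f 30 10 31
f 16 31 5
f 30 31 16
f 4 16 14
f 16 5 15
f 14 15 3
f 16 15 14
f 4 14 21
f 14 3 20
f 21 20 7
f 14 20 21
f 4 21 26
f 21 7 27
f 26 27 9
f 21 27 26
f 4 26 30
f 26 9 33
f 30 33 10
f 26 33 30
f 5 31 19
f 31 10 32
f 19 32 6
f 31 32 19
f 3 15 39
f 15 5 40
f 39 40 12
f 15 40 39
f 7 20 36
f 20 3 35
f 36 35 11
f 20 35 36
f 9 27 28
f 27 7 24
f 28 24 8
f 27 24 28
f 10 33 29
f 33 9 25
f 29 25 2
f 33 25 29
f 44 46 43
f 47 44 43
f 43 46 45
f 45 47 43
f 44 50 46
f 48 44 47
f 48 50 44
f 46 50 45
f 49 47 45
f 45 50 49
f 49 48 47
f 50 48 49
f 52 54 51
f 55 52 51
f 51 54 53
f 53 55 51
f 52 58 54
f 56 52 55
f 56 58 52
f 54 58 53
f 57 55 53
f 53 58 57
f 57 56 55
f 58 56 57
f 60 59 63
f 60 63 61
f 61 63 64
f 61 64 62
f 63 59 65
f 63 65 64
f 64 65 66
f 64 66 62
f 65 59 67
f 65 67 66
f 66 67 68
f 66 68 62
f 67 59 69
f 67 69 68
f 68 69 70
f 68 70 62
f 69 59 71
f 69 71 70
f 70 71 72
f 70 72 62
f 71 59 73
f 71 73 72
f 72 73 74
f 72 74 62
f 73 59 75
f 73 75 74
f 74 75 76
f 74 76 62
f 75 59 77
f 75 77 76
f 76 77 78
f 76 78 62
f 77 59 79
f 77 79 78
f 78 79 80
f 78 80 62
f 79 59 81
f 79 81 80
f 80 81 82
f 80 82 62
f 81 59 83
f 81 83 82
f 82 83 84
f 82 84 62
f 83 59 85
f 83 85 84
f 84 85 86
f 84 86 62
f 85 59 60
f 85 60 86
f 86 60 61
f 86 61 62



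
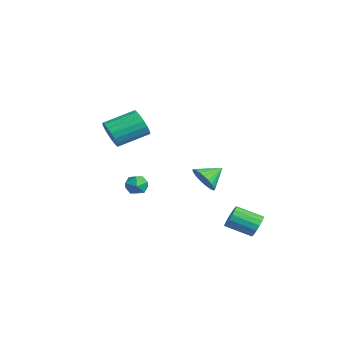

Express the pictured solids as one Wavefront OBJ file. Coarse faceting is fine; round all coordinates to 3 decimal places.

v -1.544 2.124 -2.934
v -0.682 2.408 -3.212
v -1.716 3.296 -2.266
v -0.892 2.535 -3.489
v -1.202 2.599 -3.682
v -1.565 2.591 -3.76
v -1.924 2.512 -3.713
v -2.225 2.374 -3.548
v -2.423 2.197 -3.288
v -2.487 2.01 -2.975
v -2.407 1.84 -2.656
v -2.197 1.713 -2.378
v -1.887 1.648 -2.186
v -1.524 1.656 -2.107
v -1.165 1.735 -2.154
v -0.864 1.874 -2.32
v -0.666 2.05 -2.579
v -0.602 2.237 -2.892
v 3.783 3.146 -4.322
v 4.218 3.215 -3.727
v 3.512 1.942 -3.064
v 3.077 1.874 -3.658
v 3.936 3.413 -3.649
v 3.229 2.14 -2.985
v 3.618 3.55 -3.724
v 2.911 2.277 -3.06
v 3.338 3.595 -3.936
v 2.632 2.322 -3.273
v 3.16 3.536 -4.237
v 2.454 2.263 -3.573
v 3.125 3.389 -4.557
v 2.419 2.116 -3.894
v 3.241 3.186 -4.823
v 2.534 1.913 -4.16
v 3.481 2.974 -4.975
v 2.774 1.701 -4.311
v 3.79 2.801 -4.976
v 3.084 1.528 -4.313
v 4.098 2.708 -4.828
v 3.391 1.435 -4.164
v 4.333 2.715 -4.564
v 3.627 1.442 -3.9
v 4.443 2.821 -4.244
v 3.737 1.548 -3.581
v 4.402 3.001 -3.942
v 3.695 1.728 -3.279
v -1.53 -1.117 -2.935
v -1.041 -1.291 -2.384
v -1.879 -2.289 -2.996
v -1.39 -2.463 -2.445
v -2.002 -2.045 -2.29
v -1.786 -1.32 -2.253
v -1.134 -2.26 -3.127
v -0.918 -1.535 -3.09
v -0.796 -1.997 -2.503
v -1.333 -1.865 -1.985
v -1.587 -1.715 -3.395
v -2.124 -1.583 -2.877
v 1.103 -4.071 2.389
v 1.618 -4.348 3.074
v 1.651 -2.607 3.755
v 1.137 -2.329 3.071
v 1.887 -4.245 2.796
v 1.92 -2.504 3.477
v 2.001 -4.107 2.438
v 2.034 -2.365 3.119
v 1.938 -3.961 2.07
v 1.971 -2.22 2.751
v 1.709 -3.838 1.765
v 1.742 -2.097 2.447
v 1.36 -3.76 1.584
v 1.393 -2.019 2.266
v 0.96 -3.744 1.563
v 0.994 -2.003 2.244
v 0.589 -3.793 1.705
v 0.622 -2.052 2.386
v 0.32 -3.896 1.983
v 0.353 -2.155 2.664
v 0.206 -4.035 2.341
v 0.239 -2.293 3.022
v 0.269 -4.18 2.709
v 0.302 -2.439 3.39
v 0.498 -4.303 3.013
v 0.531 -2.562 3.695
v 0.847 -4.381 3.194
v 0.88 -2.64 3.876
v 1.246 -4.397 3.216
v 1.28 -2.656 3.897
f 2 1 4
f 2 4 3
f 4 1 5
f 4 5 3
f 5 1 6
f 5 6 3
f 6 1 7
f 6 7 3
f 7 1 8
f 7 8 3
f 8 1 9
f 8 9 3
f 9 1 10
f 9 10 3
f 10 1 11
f 10 11 3
f 11 1 12
f 11 12 3
f 12 1 13
f 12 13 3
f 13 1 14
f 13 14 3
f 14 1 15
f 14 15 3
f 15 1 16
f 15 16 3
f 16 1 17
f 16 17 3
f 17 1 18
f 17 18 3
f 18 1 2
f 18 2 3
f 20 19 23
f 20 23 21
f 21 23 24
f 21 24 22
f 23 19 25
f 23 25 24
f 24 25 26
f 24 26 22
f 25 19 27
f 25 27 26
f 26 27 28
f 26 28 22
f 27 19 29
f 27 29 28
f 28 29 30
f 28 30 22
f 29 19 31
f 29 31 30
f 30 31 32
f 30 32 22
f 31 19 33
f 31 33 32
f 32 33 34
f 32 34 22
f 33 19 35
f 33 35 34
f 34 35 36
f 34 36 22
f 35 19 37
f 35 37 36
f 36 37 38
f 36 38 22
f 37 19 39
f 37 39 38
f 38 39 40
f 38 40 22
f 39 19 41
f 39 41 40
f 40 41 42
f 40 42 22
f 41 19 43
f 41 43 42
f 42 43 44
f 42 44 22
f 43 19 45
f 43 45 44
f 44 45 46
f 44 46 22
f 45 19 20
f 45 20 46
f 46 20 21
f 46 21 22
f 47 58 52
f 47 52 48
f 47 48 54
f 47 54 57
f 47 57 58
f 48 52 56
f 52 58 51
f 58 57 49
f 57 54 53
f 54 48 55
f 50 56 51
f 50 51 49
f 50 49 53
f 50 53 55
f 50 55 56
f 51 56 52
f 49 51 58
f 53 49 57
f 55 53 54
f 56 55 48
f 60 59 63
f 60 63 61
f 61 63 64
f 61 64 62
f 63 59 65
f 63 65 64
f 64 65 66
f 64 66 62
f 65 59 67
f 65 67 66
f 66 67 68
f 66 68 62
f 67 59 69
f 67 69 68
f 68 69 70
f 68 70 62
f 69 59 71
f 69 71 70
f 70 71 72
f 70 72 62
f 71 59 73
f 71 73 72
f 72 73 74
f 72 74 62
f 73 59 75
f 73 75 74
f 74 75 76
f 74 76 62
f 75 59 77
f 75 77 76
f 76 77 78
f 76 78 62
f 77 59 79
f 77 79 78
f 78 79 80
f 78 80 62
f 79 59 81
f 79 81 80
f 80 81 82
f 80 82 62
f 81 59 83
f 81 83 82
f 82 83 84
f 82 84 62
f 83 59 85
f 83 85 84
f 84 85 86
f 84 86 62
f 85 59 87
f 85 87 86
f 86 87 88
f 86 88 62
f 87 59 60
f 87 60 88
f 88 60 61
f 88 61 62



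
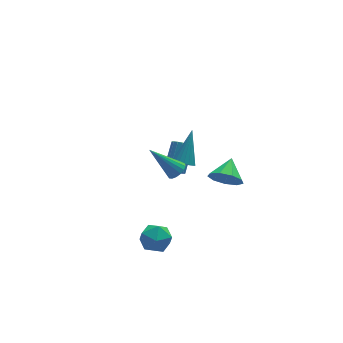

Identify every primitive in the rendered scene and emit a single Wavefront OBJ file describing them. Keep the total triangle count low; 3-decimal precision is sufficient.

v -1.33 -0.994 1.354
v -1.026 -1.464 1.506
v -0.53 -0.006 2.806
v -0.869 -1.346 1.339
v -0.803 -1.158 1.175
v -0.841 -0.937 1.046
v -0.976 -0.728 0.978
v -1.181 -0.572 0.985
v -1.416 -0.499 1.064
v -1.633 -0.524 1.201
v -1.791 -0.642 1.368
v -1.857 -0.83 1.532
v -1.818 -1.051 1.661
v -1.683 -1.26 1.729
v -1.478 -1.416 1.723
v -1.243 -1.489 1.643
v -0.67 2.08 -2.295
v -0.226 1.738 -2.288
v 0.573 2.798 -1.258
v 0.13 3.14 -1.265
v -0.177 1.889 -2.48
v 0.622 2.949 -1.451
v -0.226 2.077 -2.636
v 0.573 3.137 -1.607
v -0.362 2.266 -2.725
v 0.437 3.326 -1.695
v -0.56 2.418 -2.728
v 0.239 3.478 -1.698
v -0.779 2.503 -2.645
v 0.02 3.563 -1.616
v -0.976 2.504 -2.493
v -0.177 3.564 -1.464
v -1.113 2.422 -2.302
v -0.314 3.482 -1.272
v -1.162 2.271 -2.109
v -0.363 3.331 -1.08
v -1.113 2.083 -1.953
v -0.314 3.143 -0.924
v -0.977 1.894 -1.865
v -0.178 2.954 -0.835
v -0.779 1.742 -1.862
v 0.02 2.802 -0.832
v -0.56 1.657 -1.944
v 0.239 2.717 -0.915
v -0.363 1.656 -2.096
v 0.436 2.716 -1.067
v -2.265 -2.618 2.593
v -1.977 -2.152 2.632
v -3.395 -2.042 4.007
v -2.166 -2.094 2.458
v -2.378 -2.157 2.315
v -2.564 -2.326 2.235
v -2.681 -2.562 2.237
v -2.703 -2.81 2.321
v -2.625 -3.015 2.467
v -2.465 -3.129 2.642
v -2.258 -3.126 2.805
v -2.054 -3.007 2.92
v -1.897 -2.798 2.96
v -1.825 -2.549 2.916
v -1.854 -2.316 2.797
v 0.614 -1.532 -0.029
v 1.204 -1.535 -0.709
v 1.286 -0.608 0.549
v 0.751 -1.135 -0.824
v 0.234 -0.92 -0.567
v -0.105 -0.992 -0.058
v -0.107 -1.317 0.465
v 0.228 -1.742 0.757
v 0.744 -2.07 0.681
v 1.199 -2.146 0.274
v 1.381 -1.935 -0.275
v -3.785 -2.924 -0.819
v -2.986 -3.275 -0.955
v -4.394 -4.105 -1.345
v -3.595 -4.456 -1.481
v -3.892 -4.34 -0.658
v -3.515 -3.61 -0.332
v -3.865 -3.77 -1.968
v -3.488 -3.04 -1.642
v -3.035 -3.798 -1.665
v -3.052 -4.15 -0.855
v -4.328 -3.23 -1.445
v -4.345 -3.582 -0.635
f 2 1 4
f 2 4 3
f 4 1 5
f 4 5 3
f 5 1 6
f 5 6 3
f 6 1 7
f 6 7 3
f 7 1 8
f 7 8 3
f 8 1 9
f 8 9 3
f 9 1 10
f 9 10 3
f 10 1 11
f 10 11 3
f 11 1 12
f 11 12 3
f 12 1 13
f 12 13 3
f 13 1 14
f 13 14 3
f 14 1 15
f 14 15 3
f 15 1 16
f 15 16 3
f 16 1 2
f 16 2 3
f 18 17 21
f 18 21 19
f 19 21 22
f 19 22 20
f 21 17 23
f 21 23 22
f 22 23 24
f 22 24 20
f 23 17 25
f 23 25 24
f 24 25 26
f 24 26 20
f 25 17 27
f 25 27 26
f 26 27 28
f 26 28 20
f 27 17 29
f 27 29 28
f 28 29 30
f 28 30 20
f 29 17 31
f 29 31 30
f 30 31 32
f 30 32 20
f 31 17 33
f 31 33 32
f 32 33 34
f 32 34 20
f 33 17 35
f 33 35 34
f 34 35 36
f 34 36 20
f 35 17 37
f 35 37 36
f 36 37 38
f 36 38 20
f 37 17 39
f 37 39 38
f 38 39 40
f 38 40 20
f 39 17 41
f 39 41 40
f 40 41 42
f 40 42 20
f 41 17 43
f 41 43 42
f 42 43 44
f 42 44 20
f 43 17 45
f 43 45 44
f 44 45 46
f 44 46 20
f 45 17 18
f 45 18 46
f 46 18 19
f 46 19 20
f 48 47 50
f 48 50 49
f 50 47 51
f 50 51 49
f 51 47 52
f 51 52 49
f 52 47 53
f 52 53 49
f 53 47 54
f 53 54 49
f 54 47 55
f 54 55 49
f 55 47 56
f 55 56 49
f 56 47 57
f 56 57 49
f 57 47 58
f 57 58 49
f 58 47 59
f 58 59 49
f 59 47 60
f 59 60 49
f 60 47 61
f 60 61 49
f 61 47 48
f 61 48 49
f 63 62 65
f 63 65 64
f 65 62 66
f 65 66 64
f 66 62 67
f 66 67 64
f 67 62 68
f 67 68 64
f 68 62 69
f 68 69 64
f 69 62 70
f 69 70 64
f 70 62 71
f 70 71 64
f 71 62 72
f 71 72 64
f 72 62 63
f 72 63 64
f 73 84 78
f 73 78 74
f 73 74 80
f 73 80 83
f 73 83 84
f 74 78 82
f 78 84 77
f 84 83 75
f 83 80 79
f 80 74 81
f 76 82 77
f 76 77 75
f 76 75 79
f 76 79 81
f 76 81 82
f 77 82 78
f 75 77 84
f 79 75 83
f 81 79 80
f 82 81 74



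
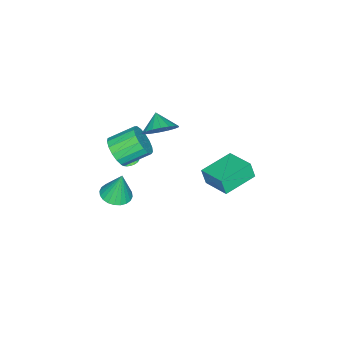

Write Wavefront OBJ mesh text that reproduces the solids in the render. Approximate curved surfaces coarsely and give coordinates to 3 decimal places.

v -1.268 -0.026 2.796
v -0.502 -0.665 2.868
v -1.872 -0.674 3.464
v -0.429 -0.385 3.206
v -0.522 -0.034 3.463
v -0.763 0.319 3.587
v -1.104 0.604 3.555
v -1.477 0.764 3.373
v -1.809 0.767 3.076
v -2.033 0.614 2.724
v -2.106 0.333 2.386
v -2.013 -0.018 2.129
v -1.772 -0.371 2.005
v -1.432 -0.655 2.037
v -1.059 -0.815 2.219
v -0.727 -0.819 2.516
v -2.803 3.561 0.26
v -2.784 3.281 1.21
v -2.185 5.104 0.703
v -2.166 4.824 1.652
v -0.974 2.896 0.028
v -0.955 2.616 0.977
v -0.356 4.439 0.47
v -0.337 4.159 1.42
v -3.194 -3.183 -3.281
v -2.889 -3.607 -3.418
v -3.186 -3.497 -2.299
v -2.734 -3.452 -3.37
v -2.659 -3.25 -3.306
v -2.676 -3.037 -3.238
v -2.783 -2.849 -3.177
v -2.961 -2.719 -3.134
v -3.18 -2.669 -3.117
v -3.4 -2.708 -3.127
v -3.586 -2.83 -3.164
v -3.703 -3.013 -3.222
v -3.733 -3.225 -3.289
v -3.669 -3.43 -3.355
v -3.523 -3.592 -3.408
v -3.321 -3.684 -3.439
v -3.096 -3.689 -3.443
v -0.309 -2.124 0.664
v 0.446 -1.911 1.217
v -0.456 -0.823 2.029
v -1.211 -1.036 1.476
v 0.482 -1.618 0.865
v -0.42 -0.53 1.677
v 0.336 -1.441 0.466
v -0.566 -0.353 1.279
v 0.043 -1.421 0.113
v -0.859 -0.333 0.926
v -0.331 -1.561 -0.114
v -1.233 -0.474 0.699
v -0.7 -1.831 -0.163
v -1.602 -0.743 0.65
v -0.979 -2.167 -0.022
v -1.881 -1.08 0.79
v -1.105 -2.494 0.276
v -2.007 -1.406 1.088
v -1.049 -2.736 0.662
v -1.951 -1.648 1.475
v -0.823 -2.838 1.049
v -1.725 -1.75 1.862
v -0.479 -2.776 1.348
v -1.381 -1.688 2.16
v -0.096 -2.565 1.49
v -0.998 -1.477 2.302
v 0.237 -2.252 1.443
v -0.664 -1.165 2.255
v -1.013 -2.703 -4.09
v -0.332 -3.286 -3.934
v -1.107 -2.337 -2.31
v -0.154 -2.984 -3.987
v -0.106 -2.639 -4.055
v -0.196 -2.304 -4.129
v -0.411 -2.029 -4.197
v -0.717 -1.857 -4.248
v -1.068 -1.813 -4.276
v -1.411 -1.906 -4.275
v -1.693 -2.119 -4.246
v -1.872 -2.421 -4.193
v -1.92 -2.766 -4.125
v -1.83 -3.102 -4.051
v -1.615 -3.376 -3.984
v -1.309 -3.549 -3.932
v -0.958 -3.592 -3.905
v -0.615 -3.5 -3.906
f 2 1 4
f 2 4 3
f 4 1 5
f 4 5 3
f 5 1 6
f 5 6 3
f 6 1 7
f 6 7 3
f 7 1 8
f 7 8 3
f 8 1 9
f 8 9 3
f 9 1 10
f 9 10 3
f 10 1 11
f 10 11 3
f 11 1 12
f 11 12 3
f 12 1 13
f 12 13 3
f 13 1 14
f 13 14 3
f 14 1 15
f 14 15 3
f 15 1 16
f 15 16 3
f 16 1 2
f 16 2 3
f 18 20 17
f 21 18 17
f 17 20 19
f 19 21 17
f 18 24 20
f 22 18 21
f 22 24 18
f 20 24 19
f 23 21 19
f 19 24 23
f 23 22 21
f 24 22 23
f 26 25 28
f 26 28 27
f 28 25 29
f 28 29 27
f 29 25 30
f 29 30 27
f 30 25 31
f 30 31 27
f 31 25 32
f 31 32 27
f 32 25 33
f 32 33 27
f 33 25 34
f 33 34 27
f 34 25 35
f 34 35 27
f 35 25 36
f 35 36 27
f 36 25 37
f 36 37 27
f 37 25 38
f 37 38 27
f 38 25 39
f 38 39 27
f 39 25 40
f 39 40 27
f 40 25 41
f 40 41 27
f 41 25 26
f 41 26 27
f 43 42 46
f 43 46 44
f 44 46 47
f 44 47 45
f 46 42 48
f 46 48 47
f 47 48 49
f 47 49 45
f 48 42 50
f 48 50 49
f 49 50 51
f 49 51 45
f 50 42 52
f 50 52 51
f 51 52 53
f 51 53 45
f 52 42 54
f 52 54 53
f 53 54 55
f 53 55 45
f 54 42 56
f 54 56 55
f 55 56 57
f 55 57 45
f 56 42 58
f 56 58 57
f 57 58 59
f 57 59 45
f 58 42 60
f 58 60 59
f 59 60 61
f 59 61 45
f 60 42 62
f 60 62 61
f 61 62 63
f 61 63 45
f 62 42 64
f 62 64 63
f 63 64 65
f 63 65 45
f 64 42 66
f 64 66 65
f 65 66 67
f 65 67 45
f 66 42 68
f 66 68 67
f 67 68 69
f 67 69 45
f 68 42 43
f 68 43 69
f 69 43 44
f 69 44 45
f 71 70 73
f 71 73 72
f 73 70 74
f 73 74 72
f 74 70 75
f 74 75 72
f 75 70 76
f 75 76 72
f 76 70 77
f 76 77 72
f 77 70 78
f 77 78 72
f 78 70 79
f 78 79 72
f 79 70 80
f 79 80 72
f 80 70 81
f 80 81 72
f 81 70 82
f 81 82 72
f 82 70 83
f 82 83 72
f 83 70 84
f 83 84 72
f 84 70 85
f 84 85 72
f 85 70 86
f 85 86 72
f 86 70 87
f 86 87 72
f 87 70 71
f 87 71 72



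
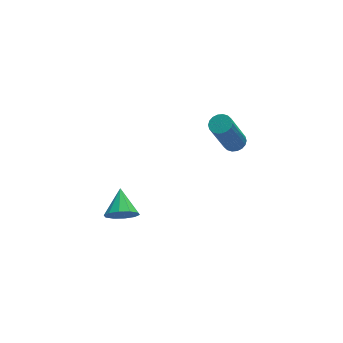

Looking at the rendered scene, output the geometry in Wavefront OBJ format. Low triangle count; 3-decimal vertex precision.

v 4.304 2.829 0.828
v 4.721 3.046 1.05
v 3.893 2.649 2.994
v 3.476 2.431 2.772
v 4.577 3.225 1.025
v 3.749 2.828 2.969
v 4.378 3.326 0.961
v 3.551 2.929 2.905
v 4.165 3.328 0.871
v 3.338 2.931 2.815
v 3.98 3.231 0.772
v 3.152 2.834 2.716
v 3.858 3.055 0.684
v 3.03 2.658 2.629
v 3.825 2.834 0.625
v 2.997 2.437 2.569
v 3.887 2.611 0.606
v 3.059 2.214 2.55
v 4.031 2.432 0.631
v 3.203 2.035 2.575
v 4.229 2.331 0.695
v 3.402 1.934 2.639
v 4.442 2.329 0.785
v 3.615 1.932 2.729
v 4.628 2.426 0.884
v 3.8 2.029 2.828
v 4.75 2.602 0.971
v 3.922 2.205 2.916
v 4.783 2.823 1.031
v 3.955 2.426 2.975
v -1.407 0.79 -0.169
v -0.83 0.881 -0.623
v -1.093 1.89 0.449
v -1.191 1.089 -0.811
v -1.635 1.183 -0.753
v -1.992 1.127 -0.472
v -2.125 0.942 -0.075
v -1.984 0.699 0.285
v -1.622 0.491 0.473
v -1.178 0.397 0.415
v -0.822 0.453 0.134
v -0.688 0.638 -0.262
f 2 1 5
f 2 5 3
f 3 5 6
f 3 6 4
f 5 1 7
f 5 7 6
f 6 7 8
f 6 8 4
f 7 1 9
f 7 9 8
f 8 9 10
f 8 10 4
f 9 1 11
f 9 11 10
f 10 11 12
f 10 12 4
f 11 1 13
f 11 13 12
f 12 13 14
f 12 14 4
f 13 1 15
f 13 15 14
f 14 15 16
f 14 16 4
f 15 1 17
f 15 17 16
f 16 17 18
f 16 18 4
f 17 1 19
f 17 19 18
f 18 19 20
f 18 20 4
f 19 1 21
f 19 21 20
f 20 21 22
f 20 22 4
f 21 1 23
f 21 23 22
f 22 23 24
f 22 24 4
f 23 1 25
f 23 25 24
f 24 25 26
f 24 26 4
f 25 1 27
f 25 27 26
f 26 27 28
f 26 28 4
f 27 1 29
f 27 29 28
f 28 29 30
f 28 30 4
f 29 1 2
f 29 2 30
f 30 2 3
f 30 3 4
f 32 31 34
f 32 34 33
f 34 31 35
f 34 35 33
f 35 31 36
f 35 36 33
f 36 31 37
f 36 37 33
f 37 31 38
f 37 38 33
f 38 31 39
f 38 39 33
f 39 31 40
f 39 40 33
f 40 31 41
f 40 41 33
f 41 31 42
f 41 42 33
f 42 31 32
f 42 32 33



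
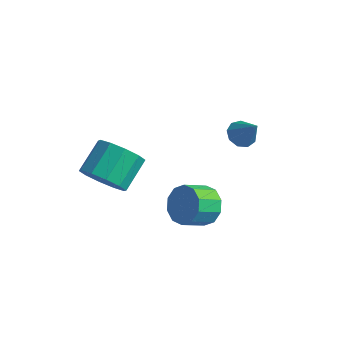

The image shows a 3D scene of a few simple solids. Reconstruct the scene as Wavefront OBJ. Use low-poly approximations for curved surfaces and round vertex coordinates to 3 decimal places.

v -1.329 -2.338 -2.15
v -0.684 -1.823 -2.815
v -0.786 -0.506 -1.894
v -1.431 -1.022 -1.23
v -1.3 -1.73 -3.018
v -1.402 -0.413 -2.097
v -1.927 -1.868 -2.889
v -2.029 -0.552 -1.968
v -2.325 -2.187 -2.478
v -2.428 -0.87 -1.557
v -2.343 -2.563 -1.942
v -2.446 -1.247 -1.021
v -1.974 -2.854 -1.486
v -2.076 -1.537 -0.565
v -1.358 -2.947 -1.283
v -1.46 -1.63 -0.362
v -0.731 -2.808 -1.412
v -0.833 -1.492 -0.491
v -0.332 -2.49 -1.823
v -0.435 -1.173 -0.902
v -0.314 -2.113 -2.359
v -0.417 -0.797 -1.438
v 1.441 3.06 -1.461
v 1.952 3.285 -1.831
v 2.319 2.88 -0.359
v 1.75 3.634 -1.613
v 1.404 3.715 -1.324
v 1.075 3.489 -1.099
v 0.917 3.062 -1.043
v 1.005 2.635 -1.182
v 1.296 2.406 -1.452
v 1.655 2.483 -1.726
v 1.914 2.83 -1.876
v 1.938 0.01 -3.587
v 2.707 -0.423 -3.88
v 2.372 -1.422 -3.286
v 1.602 -0.99 -2.993
v 2.827 -0.166 -3.381
v 2.492 -1.165 -2.786
v 2.608 0.158 -2.959
v 2.273 -0.841 -2.365
v 2.132 0.425 -2.778
v 1.797 -0.574 -2.184
v 1.582 0.534 -2.906
v 1.247 -0.466 -2.312
v 1.168 0.442 -3.294
v 0.833 -0.557 -2.7
v 1.048 0.185 -3.794
v 0.713 -0.814 -3.199
v 1.267 -0.139 -4.215
v 0.932 -1.138 -3.621
v 1.743 -0.406 -4.396
v 1.408 -1.405 -3.802
v 2.293 -0.514 -4.268
v 1.958 -1.514 -3.674
f 2 1 5
f 2 5 3
f 3 5 6
f 3 6 4
f 5 1 7
f 5 7 6
f 6 7 8
f 6 8 4
f 7 1 9
f 7 9 8
f 8 9 10
f 8 10 4
f 9 1 11
f 9 11 10
f 10 11 12
f 10 12 4
f 11 1 13
f 11 13 12
f 12 13 14
f 12 14 4
f 13 1 15
f 13 15 14
f 14 15 16
f 14 16 4
f 15 1 17
f 15 17 16
f 16 17 18
f 16 18 4
f 17 1 19
f 17 19 18
f 18 19 20
f 18 20 4
f 19 1 21
f 19 21 20
f 20 21 22
f 20 22 4
f 21 1 2
f 21 2 22
f 22 2 3
f 22 3 4
f 24 23 26
f 24 26 25
f 26 23 27
f 26 27 25
f 27 23 28
f 27 28 25
f 28 23 29
f 28 29 25
f 29 23 30
f 29 30 25
f 30 23 31
f 30 31 25
f 31 23 32
f 31 32 25
f 32 23 33
f 32 33 25
f 33 23 24
f 33 24 25
f 35 34 38
f 35 38 36
f 36 38 39
f 36 39 37
f 38 34 40
f 38 40 39
f 39 40 41
f 39 41 37
f 40 34 42
f 40 42 41
f 41 42 43
f 41 43 37
f 42 34 44
f 42 44 43
f 43 44 45
f 43 45 37
f 44 34 46
f 44 46 45
f 45 46 47
f 45 47 37
f 46 34 48
f 46 48 47
f 47 48 49
f 47 49 37
f 48 34 50
f 48 50 49
f 49 50 51
f 49 51 37
f 50 34 52
f 50 52 51
f 51 52 53
f 51 53 37
f 52 34 54
f 52 54 53
f 53 54 55
f 53 55 37
f 54 34 35
f 54 35 55
f 55 35 36
f 55 36 37



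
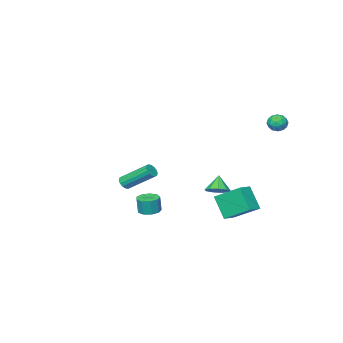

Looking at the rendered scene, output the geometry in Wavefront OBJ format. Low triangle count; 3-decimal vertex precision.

v -2.893 1.164 -4.929
v -2.969 0.175 -3.512
v -3.517 2.703 -3.889
v -3.593 1.714 -2.471
v -1.927 1.406 -4.709
v -2.003 0.417 -3.291
v -2.551 2.945 -3.668
v -2.627 1.956 -2.251
v 0.489 -4.762 -3.152
v 0.733 -4.953 -2.76
v -0.105 -3.43 -1.495
v -0.349 -3.238 -1.888
v 0.895 -4.78 -2.862
v 0.057 -3.256 -1.597
v 0.949 -4.601 -3.041
v 0.111 -3.078 -1.776
v 0.88 -4.465 -3.25
v 0.042 -2.942 -1.985
v 0.706 -4.409 -3.433
v -0.132 -2.886 -2.168
v 0.473 -4.447 -3.541
v -0.365 -2.924 -2.276
v 0.245 -4.57 -3.545
v -0.593 -3.047 -2.28
v 0.083 -4.744 -3.443
v -0.755 -3.22 -2.178
v 0.029 -4.922 -3.264
v -0.809 -3.399 -1.999
v 0.098 -5.058 -3.055
v -0.74 -3.535 -1.79
v 0.272 -5.114 -2.872
v -0.566 -3.591 -1.607
v 0.505 -5.076 -2.764
v -0.333 -3.553 -1.499
v -3.443 4.01 3.58
v -3.158 3.615 3.163
v -4.302 4.005 2.997
v -4.017 3.61 2.58
v -4.174 3.4 3.165
v -3.643 3.403 3.526
v -3.817 4.217 2.634
v -3.286 4.22 2.995
v -3.389 3.742 2.579
v -3.609 3.238 2.907
v -3.851 4.382 3.253
v -4.071 3.878 3.581
v -3.225 3.813 3.423
v -4.235 3.807 2.737
v -4.327 3.684 3.081
v -4.159 3.451 2.836
v -3.511 3.688 3.636
v -3.343 3.456 3.391
v -3.94 3.33 3.392
v -4.117 4.164 2.769
v -3.949 3.932 2.524
v -3.301 4.169 3.324
v -3.133 3.936 3.079
v -3.52 4.29 2.768
v -3.193 3.655 2.834
v -3.698 3.653 2.491
v -3.581 4.01 2.523
v -3.269 4.011 2.735
v -3.323 3.359 3.027
v -3.828 3.356 2.685
v -3.92 3.233 3.029
v -3.608 3.234 3.241
v -3.459 3.434 2.684
v -3.632 4.264 3.475
v -4.137 4.261 3.133
v -3.852 4.386 2.919
v -3.54 4.387 3.131
v -3.762 3.967 3.669
v -4.267 3.965 3.326
v -4.191 3.609 3.425
v -3.879 3.61 3.637
v -4.001 4.186 3.476
v 3.931 1.98 -2.323
v 4.559 1.787 -2.384
v 4.657 1.787 -1.379
v 4.029 1.98 -1.317
v 4.536 2.238 -2.382
v 4.634 2.238 -1.377
v 4.229 2.568 -2.352
v 4.327 2.568 -1.347
v 3.783 2.623 -2.308
v 3.881 2.623 -1.303
v 3.406 2.377 -2.272
v 3.504 2.377 -1.266
v 3.275 1.945 -2.258
v 3.373 1.946 -1.253
v 3.451 1.53 -2.275
v 3.549 1.53 -1.27
v 3.851 1.325 -2.314
v 3.949 1.325 -1.309
v 4.289 1.426 -2.357
v 4.387 1.427 -1.352
v -3.291 -0.769 -3.507
v -2.883 -0.252 -3.088
v -3.749 -1.211 -2.513
v -3.359 -0.048 -3.217
v -3.803 -0.181 -3.481
v -4.007 -0.589 -3.757
v -3.876 -1.082 -3.916
v -3.471 -1.428 -3.883
v -2.982 -1.465 -3.674
v -2.637 -1.177 -3.387
v -2.598 -0.698 -3.155
f 2 4 1
f 5 2 1
f 1 4 3
f 3 5 1
f 2 8 4
f 6 2 5
f 6 8 2
f 4 8 3
f 7 5 3
f 3 8 7
f 7 6 5
f 8 6 7
f 10 9 13
f 10 13 11
f 11 13 14
f 11 14 12
f 13 9 15
f 13 15 14
f 14 15 16
f 14 16 12
f 15 9 17
f 15 17 16
f 16 17 18
f 16 18 12
f 17 9 19
f 17 19 18
f 18 19 20
f 18 20 12
f 19 9 21
f 19 21 20
f 20 21 22
f 20 22 12
f 21 9 23
f 21 23 22
f 22 23 24
f 22 24 12
f 23 9 25
f 23 25 24
f 24 25 26
f 24 26 12
f 25 9 27
f 25 27 26
f 26 27 28
f 26 28 12
f 27 9 29
f 27 29 28
f 28 29 30
f 28 30 12
f 29 9 31
f 29 31 30
f 30 31 32
f 30 32 12
f 31 9 33
f 31 33 32
f 32 33 34
f 32 34 12
f 33 9 10
f 33 10 34
f 34 10 11
f 34 11 12
f 35 72 51
f 72 46 75
f 51 75 40
f 72 75 51
f 35 51 47
f 51 40 52
f 47 52 36
f 51 52 47
f 35 47 56
f 47 36 57
f 56 57 42
f 47 57 56
f 35 56 68
f 56 42 71
f 68 71 45
f 56 71 68
f 35 68 72
f 68 45 76
f 72 76 46
f 68 76 72
f 36 52 63
f 52 40 66
f 63 66 44
f 52 66 63
f 40 75 53
f 75 46 74
f 53 74 39
f 75 74 53
f 46 76 73
f 76 45 69
f 73 69 37
f 76 69 73
f 45 71 70
f 71 42 58
f 70 58 41
f 71 58 70
f 42 57 62
f 57 36 59
f 62 59 43
f 57 59 62
f 38 64 50
f 64 44 65
f 50 65 39
f 64 65 50
f 38 50 48
f 50 39 49
f 48 49 37
f 50 49 48
f 38 48 55
f 48 37 54
f 55 54 41
f 48 54 55
f 38 55 60
f 55 41 61
f 60 61 43
f 55 61 60
f 38 60 64
f 60 43 67
f 64 67 44
f 60 67 64
f 39 65 53
f 65 44 66
f 53 66 40
f 65 66 53
f 37 49 73
f 49 39 74
f 73 74 46
f 49 74 73
f 41 54 70
f 54 37 69
f 70 69 45
f 54 69 70
f 43 61 62
f 61 41 58
f 62 58 42
f 61 58 62
f 44 67 63
f 67 43 59
f 63 59 36
f 67 59 63
f 78 77 81
f 78 81 79
f 79 81 82
f 79 82 80
f 81 77 83
f 81 83 82
f 82 83 84
f 82 84 80
f 83 77 85
f 83 85 84
f 84 85 86
f 84 86 80
f 85 77 87
f 85 87 86
f 86 87 88
f 86 88 80
f 87 77 89
f 87 89 88
f 88 89 90
f 88 90 80
f 89 77 91
f 89 91 90
f 90 91 92
f 90 92 80
f 91 77 93
f 91 93 92
f 92 93 94
f 92 94 80
f 93 77 95
f 93 95 94
f 94 95 96
f 94 96 80
f 95 77 78
f 95 78 96
f 96 78 79
f 96 79 80
f 98 97 100
f 98 100 99
f 100 97 101
f 100 101 99
f 101 97 102
f 101 102 99
f 102 97 103
f 102 103 99
f 103 97 104
f 103 104 99
f 104 97 105
f 104 105 99
f 105 97 106
f 105 106 99
f 106 97 107
f 106 107 99
f 107 97 98
f 107 98 99



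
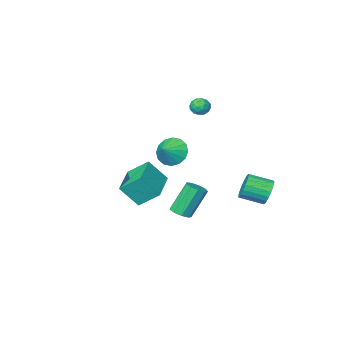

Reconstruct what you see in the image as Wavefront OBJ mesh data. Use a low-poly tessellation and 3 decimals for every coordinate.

v 1.129 0.445 -4.506
v 1.687 0.717 -4.227
v 0.709 0.846 -2.396
v 0.151 0.575 -2.674
v 1.414 1.053 -4.397
v 0.436 1.183 -2.565
v 1.007 1.105 -4.617
v 0.03 1.235 -2.786
v 0.658 0.848 -4.786
v -0.32 0.978 -2.954
v 0.529 0.403 -4.823
v -0.449 0.533 -2.992
v 0.681 -0.023 -4.712
v -0.297 0.107 -2.881
v 1.042 -0.229 -4.504
v 0.064 -0.099 -2.673
v 1.444 -0.12 -4.297
v 0.466 0.01 -2.466
v 1.699 0.253 -4.188
v 0.721 0.383 -2.357
v -3.053 -3.282 1.363
v -2.66 -3.385 0.84
v -2.54 -4.055 1.9
v -2.147 -4.158 1.377
v -2.094 -3.597 1.725
v -2.412 -3.119 1.393
v -2.788 -4.321 1.347
v -3.106 -3.843 1.015
v -2.497 -4.027 0.83
v -2.068 -3.58 1.063
v -3.132 -3.86 1.677
v -2.703 -3.413 1.91
v -2.902 -3.266 1.054
v -2.298 -4.174 1.686
v -2.267 -3.844 1.89
v -2.037 -3.905 1.583
v -2.756 -3.11 1.379
v -2.525 -3.17 1.072
v -2.192 -3.294 1.592
v -2.675 -4.27 1.668
v -2.444 -4.33 1.361
v -3.163 -3.535 1.157
v -2.933 -3.596 0.85
v -3.008 -4.146 1.148
v -2.575 -3.704 0.741
v -2.273 -4.158 1.057
v -2.65 -4.254 1.039
v -2.836 -3.973 0.844
v -2.323 -3.441 0.878
v -2.021 -3.895 1.194
v -1.99 -3.565 1.398
v -2.177 -3.284 1.203
v -2.227 -3.818 0.872
v -3.179 -3.545 1.546
v -2.877 -3.999 1.862
v -3.023 -4.156 1.537
v -3.21 -3.875 1.342
v -2.927 -3.282 1.683
v -2.625 -3.736 1.999
v -2.364 -3.467 1.896
v -2.55 -3.186 1.701
v -2.973 -3.622 1.868
v -0.619 -3.524 -1.755
v -0.298 -3.035 -2.627
v 0.299 -3.076 -1.165
v -0.629 -2.681 -2.381
v -0.957 -2.553 -1.967
v -1.195 -2.685 -1.496
v -1.278 -3.042 -1.095
v -1.185 -3.528 -0.87
v -0.94 -4.013 -0.883
v -0.609 -4.367 -1.129
v -0.281 -4.495 -1.543
v -0.043 -4.363 -2.013
v 0.04 -4.006 -2.415
v -0.053 -3.52 -2.639
v -3.298 2.594 -3.08
v -2.877 2.747 -3.837
v -1.721 1.939 -3.358
v -2.142 1.786 -2.6
v -2.766 3.028 -3.631
v -1.61 2.22 -3.151
v -2.748 3.234 -3.329
v -1.591 2.426 -2.849
v -2.824 3.329 -2.984
v -1.668 2.521 -2.505
v -2.982 3.298 -2.656
v -1.826 2.489 -2.176
v -3.195 3.144 -2.401
v -2.039 2.336 -1.921
v -3.426 2.896 -2.263
v -2.27 2.088 -1.784
v -3.635 2.595 -2.267
v -2.478 1.787 -1.787
v -3.785 2.294 -2.411
v -2.629 1.486 -1.931
v -3.851 2.045 -2.671
v -2.695 1.237 -2.191
v -3.822 1.891 -3.001
v -2.666 1.083 -2.522
v -3.702 1.859 -3.345
v -2.546 1.051 -2.866
v -3.512 1.953 -3.644
v -2.356 1.145 -3.164
v -3.285 2.159 -3.844
v -2.129 1.351 -3.365
v -3.061 2.439 -3.913
v -1.905 1.631 -3.433
v 2.405 1.265 -1.112
v 3.277 0.71 0.135
v 3.78 2.844 -1.371
v 4.653 2.289 -0.124
v 3.227 0.391 -2.076
v 4.1 -0.164 -0.829
v 4.603 1.97 -2.335
v 5.475 1.415 -1.088
f 2 1 5
f 2 5 3
f 3 5 6
f 3 6 4
f 5 1 7
f 5 7 6
f 6 7 8
f 6 8 4
f 7 1 9
f 7 9 8
f 8 9 10
f 8 10 4
f 9 1 11
f 9 11 10
f 10 11 12
f 10 12 4
f 11 1 13
f 11 13 12
f 12 13 14
f 12 14 4
f 13 1 15
f 13 15 14
f 14 15 16
f 14 16 4
f 15 1 17
f 15 17 16
f 16 17 18
f 16 18 4
f 17 1 19
f 17 19 18
f 18 19 20
f 18 20 4
f 19 1 2
f 19 2 20
f 20 2 3
f 20 3 4
f 21 58 37
f 58 32 61
f 37 61 26
f 58 61 37
f 21 37 33
f 37 26 38
f 33 38 22
f 37 38 33
f 21 33 42
f 33 22 43
f 42 43 28
f 33 43 42
f 21 42 54
f 42 28 57
f 54 57 31
f 42 57 54
f 21 54 58
f 54 31 62
f 58 62 32
f 54 62 58
f 22 38 49
f 38 26 52
f 49 52 30
f 38 52 49
f 26 61 39
f 61 32 60
f 39 60 25
f 61 60 39
f 32 62 59
f 62 31 55
f 59 55 23
f 62 55 59
f 31 57 56
f 57 28 44
f 56 44 27
f 57 44 56
f 28 43 48
f 43 22 45
f 48 45 29
f 43 45 48
f 24 50 36
f 50 30 51
f 36 51 25
f 50 51 36
f 24 36 34
f 36 25 35
f 34 35 23
f 36 35 34
f 24 34 41
f 34 23 40
f 41 40 27
f 34 40 41
f 24 41 46
f 41 27 47
f 46 47 29
f 41 47 46
f 24 46 50
f 46 29 53
f 50 53 30
f 46 53 50
f 25 51 39
f 51 30 52
f 39 52 26
f 51 52 39
f 23 35 59
f 35 25 60
f 59 60 32
f 35 60 59
f 27 40 56
f 40 23 55
f 56 55 31
f 40 55 56
f 29 47 48
f 47 27 44
f 48 44 28
f 47 44 48
f 30 53 49
f 53 29 45
f 49 45 22
f 53 45 49
f 64 63 66
f 64 66 65
f 66 63 67
f 66 67 65
f 67 63 68
f 67 68 65
f 68 63 69
f 68 69 65
f 69 63 70
f 69 70 65
f 70 63 71
f 70 71 65
f 71 63 72
f 71 72 65
f 72 63 73
f 72 73 65
f 73 63 74
f 73 74 65
f 74 63 75
f 74 75 65
f 75 63 76
f 75 76 65
f 76 63 64
f 76 64 65
f 78 77 81
f 78 81 79
f 79 81 82
f 79 82 80
f 81 77 83
f 81 83 82
f 82 83 84
f 82 84 80
f 83 77 85
f 83 85 84
f 84 85 86
f 84 86 80
f 85 77 87
f 85 87 86
f 86 87 88
f 86 88 80
f 87 77 89
f 87 89 88
f 88 89 90
f 88 90 80
f 89 77 91
f 89 91 90
f 90 91 92
f 90 92 80
f 91 77 93
f 91 93 92
f 92 93 94
f 92 94 80
f 93 77 95
f 93 95 94
f 94 95 96
f 94 96 80
f 95 77 97
f 95 97 96
f 96 97 98
f 96 98 80
f 97 77 99
f 97 99 98
f 98 99 100
f 98 100 80
f 99 77 101
f 99 101 100
f 100 101 102
f 100 102 80
f 101 77 103
f 101 103 102
f 102 103 104
f 102 104 80
f 103 77 105
f 103 105 104
f 104 105 106
f 104 106 80
f 105 77 107
f 105 107 106
f 106 107 108
f 106 108 80
f 107 77 78
f 107 78 108
f 108 78 79
f 108 79 80
f 110 112 109
f 113 110 109
f 109 112 111
f 111 113 109
f 110 116 112
f 114 110 113
f 114 116 110
f 112 116 111
f 115 113 111
f 111 116 115
f 115 114 113
f 116 114 115

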